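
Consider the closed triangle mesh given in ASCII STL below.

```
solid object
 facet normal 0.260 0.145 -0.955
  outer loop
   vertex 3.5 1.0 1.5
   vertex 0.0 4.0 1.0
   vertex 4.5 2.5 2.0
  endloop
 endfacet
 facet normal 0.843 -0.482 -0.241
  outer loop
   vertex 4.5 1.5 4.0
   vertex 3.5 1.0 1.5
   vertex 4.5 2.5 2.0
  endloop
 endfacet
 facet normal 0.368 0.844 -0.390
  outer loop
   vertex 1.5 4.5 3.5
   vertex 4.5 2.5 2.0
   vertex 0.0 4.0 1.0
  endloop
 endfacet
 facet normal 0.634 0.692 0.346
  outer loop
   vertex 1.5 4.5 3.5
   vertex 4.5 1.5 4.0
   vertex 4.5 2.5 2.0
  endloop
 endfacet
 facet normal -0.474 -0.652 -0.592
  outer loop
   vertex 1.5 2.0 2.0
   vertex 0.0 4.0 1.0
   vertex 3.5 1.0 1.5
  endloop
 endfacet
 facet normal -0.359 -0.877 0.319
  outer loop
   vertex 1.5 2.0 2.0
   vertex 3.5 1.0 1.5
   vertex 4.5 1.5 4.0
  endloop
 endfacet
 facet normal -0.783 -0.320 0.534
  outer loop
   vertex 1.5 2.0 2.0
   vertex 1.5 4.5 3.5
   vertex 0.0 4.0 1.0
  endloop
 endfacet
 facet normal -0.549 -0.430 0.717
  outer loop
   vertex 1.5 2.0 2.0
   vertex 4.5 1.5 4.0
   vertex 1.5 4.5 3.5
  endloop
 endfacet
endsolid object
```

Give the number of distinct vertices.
6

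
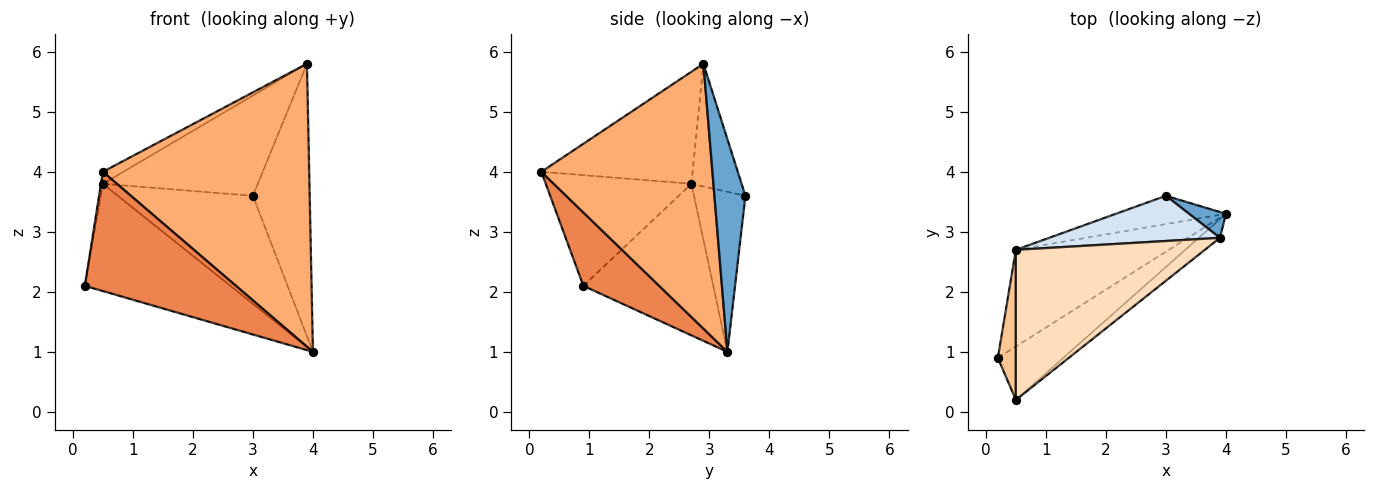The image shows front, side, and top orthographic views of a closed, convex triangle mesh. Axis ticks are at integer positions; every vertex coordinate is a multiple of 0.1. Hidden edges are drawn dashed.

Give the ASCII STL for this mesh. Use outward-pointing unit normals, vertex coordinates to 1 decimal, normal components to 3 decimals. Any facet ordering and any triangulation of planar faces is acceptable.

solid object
 facet normal 0.478 0.875 0.083
  outer loop
   vertex 3.9 2.9 5.8
   vertex 4.0 3.3 1.0
   vertex 3.0 3.6 3.6
  endloop
 endfacet
 facet normal -0.553 0.619 -0.558
  outer loop
   vertex 0.5 2.7 3.8
   vertex 4.0 3.3 1.0
   vertex 0.2 0.9 2.1
  endloop
 endfacet
 facet normal -0.346 0.908 -0.238
  outer loop
   vertex 0.5 2.7 3.8
   vertex 3.0 3.6 3.6
   vertex 4.0 3.3 1.0
  endloop
 endfacet
 facet normal -0.283 0.874 0.394
  outer loop
   vertex 0.5 2.7 3.8
   vertex 3.9 2.9 5.8
   vertex 3.0 3.6 3.6
  endloop
 endfacet
 facet normal 0.417 -0.830 -0.371
  outer loop
   vertex 0.5 0.2 4.0
   vertex 0.2 0.9 2.1
   vertex 4.0 3.3 1.0
  endloop
 endfacet
 facet normal 0.637 -0.769 -0.051
  outer loop
   vertex 0.5 0.2 4.0
   vertex 4.0 3.3 1.0
   vertex 3.9 2.9 5.8
  endloop
 endfacet
 facet normal -0.987 0.013 0.161
  outer loop
   vertex 0.5 0.2 4.0
   vertex 0.5 2.7 3.8
   vertex 0.2 0.9 2.1
  endloop
 endfacet
 facet normal -0.509 0.069 0.858
  outer loop
   vertex 0.5 0.2 4.0
   vertex 3.9 2.9 5.8
   vertex 0.5 2.7 3.8
  endloop
 endfacet
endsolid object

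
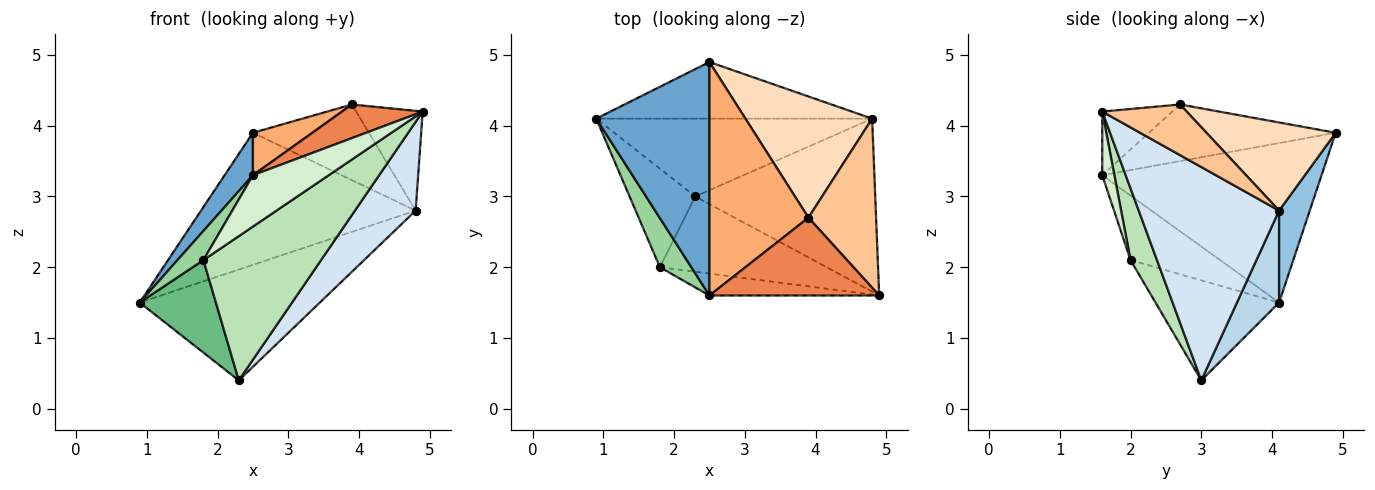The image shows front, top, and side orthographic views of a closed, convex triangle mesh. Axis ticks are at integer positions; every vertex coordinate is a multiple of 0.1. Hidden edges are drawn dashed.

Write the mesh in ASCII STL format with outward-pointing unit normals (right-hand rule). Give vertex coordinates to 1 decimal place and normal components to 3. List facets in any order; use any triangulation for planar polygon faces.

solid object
 facet normal -0.811 -0.105 0.576
  outer loop
   vertex 2.5 1.6 3.3
   vertex 2.5 4.9 3.9
   vertex 0.9 4.1 1.5
  endloop
 endfacet
 facet normal 0.130 0.911 -0.391
  outer loop
   vertex 4.8 4.1 2.8
   vertex 0.9 4.1 1.5
   vertex 2.5 4.9 3.9
  endloop
 endfacet
 facet normal 0.188 0.804 -0.564
  outer loop
   vertex 4.8 4.1 2.8
   vertex 2.3 3.0 0.4
   vertex 0.9 4.1 1.5
  endloop
 endfacet
 facet normal 0.726 -0.314 -0.612
  outer loop
   vertex 4.8 4.1 2.8
   vertex 4.9 1.6 4.2
   vertex 2.3 3.0 0.4
  endloop
 endfacet
 facet normal -0.326 -0.375 0.868
  outer loop
   vertex 3.9 2.7 4.3
   vertex 2.5 1.6 3.3
   vertex 4.9 1.6 4.2
  endloop
 endfacet
 facet normal -0.490 -0.156 0.858
  outer loop
   vertex 3.9 2.7 4.3
   vertex 2.5 4.9 3.9
   vertex 2.5 1.6 3.3
  endloop
 endfacet
 facet normal 0.542 0.427 0.724
  outer loop
   vertex 3.9 2.7 4.3
   vertex 4.9 1.6 4.2
   vertex 4.8 4.1 2.8
  endloop
 endfacet
 facet normal 0.508 0.456 0.731
  outer loop
   vertex 3.9 2.7 4.3
   vertex 4.8 4.1 2.8
   vertex 2.5 4.9 3.9
  endloop
 endfacet
 facet normal -0.743 -0.458 -0.488
  outer loop
   vertex 1.8 2.0 2.1
   vertex 0.9 4.1 1.5
   vertex 2.3 3.0 0.4
  endloop
 endfacet
 facet normal -0.870 -0.252 0.424
  outer loop
   vertex 1.8 2.0 2.1
   vertex 2.5 1.6 3.3
   vertex 0.9 4.1 1.5
  endloop
 endfacet
 facet normal 0.195 -0.869 -0.454
  outer loop
   vertex 1.8 2.0 2.1
   vertex 2.3 3.0 0.4
   vertex 4.9 1.6 4.2
  endloop
 endfacet
 facet normal 0.146 -0.910 -0.388
  outer loop
   vertex 1.8 2.0 2.1
   vertex 4.9 1.6 4.2
   vertex 2.5 1.6 3.3
  endloop
 endfacet
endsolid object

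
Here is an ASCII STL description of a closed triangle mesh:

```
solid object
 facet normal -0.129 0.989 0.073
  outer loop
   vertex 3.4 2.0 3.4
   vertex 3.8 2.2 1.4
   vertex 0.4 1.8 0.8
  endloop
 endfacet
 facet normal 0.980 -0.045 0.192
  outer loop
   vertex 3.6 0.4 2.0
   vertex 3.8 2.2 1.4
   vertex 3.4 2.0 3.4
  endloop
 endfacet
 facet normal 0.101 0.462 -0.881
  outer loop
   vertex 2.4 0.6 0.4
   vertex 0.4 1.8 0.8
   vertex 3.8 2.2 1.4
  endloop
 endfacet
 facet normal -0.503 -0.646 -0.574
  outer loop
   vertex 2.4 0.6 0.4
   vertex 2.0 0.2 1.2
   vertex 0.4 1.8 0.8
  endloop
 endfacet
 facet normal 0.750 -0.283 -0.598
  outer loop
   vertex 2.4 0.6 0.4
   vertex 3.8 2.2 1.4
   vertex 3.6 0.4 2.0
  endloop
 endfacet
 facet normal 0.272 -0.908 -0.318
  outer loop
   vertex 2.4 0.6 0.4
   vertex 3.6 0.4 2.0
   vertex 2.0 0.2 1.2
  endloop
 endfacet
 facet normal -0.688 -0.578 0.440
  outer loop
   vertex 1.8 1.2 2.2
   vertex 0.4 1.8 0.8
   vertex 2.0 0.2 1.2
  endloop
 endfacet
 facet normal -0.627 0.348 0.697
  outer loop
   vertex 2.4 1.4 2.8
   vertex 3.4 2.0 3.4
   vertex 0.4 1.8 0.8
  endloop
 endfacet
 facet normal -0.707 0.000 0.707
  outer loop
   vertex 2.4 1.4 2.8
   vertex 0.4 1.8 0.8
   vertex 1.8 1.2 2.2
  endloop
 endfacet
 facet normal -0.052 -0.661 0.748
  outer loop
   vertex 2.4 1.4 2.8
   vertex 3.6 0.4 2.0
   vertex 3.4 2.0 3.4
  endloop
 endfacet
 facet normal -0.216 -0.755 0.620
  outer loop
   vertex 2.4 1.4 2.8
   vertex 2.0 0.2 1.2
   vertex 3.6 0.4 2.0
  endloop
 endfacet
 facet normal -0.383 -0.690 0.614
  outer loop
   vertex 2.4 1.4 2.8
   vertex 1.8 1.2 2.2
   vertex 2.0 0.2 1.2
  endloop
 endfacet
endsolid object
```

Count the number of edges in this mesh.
18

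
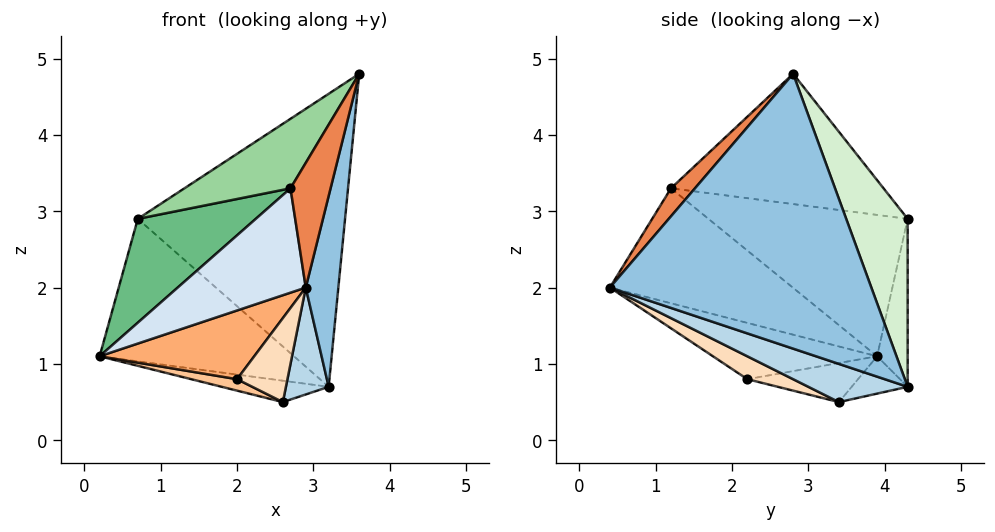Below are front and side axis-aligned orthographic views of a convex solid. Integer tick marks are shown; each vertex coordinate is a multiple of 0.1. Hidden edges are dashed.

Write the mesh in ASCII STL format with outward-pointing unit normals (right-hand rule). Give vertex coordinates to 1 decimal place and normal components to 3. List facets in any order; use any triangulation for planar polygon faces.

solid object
 facet normal -0.167 0.319 -0.933
  outer loop
   vertex 3.2 4.3 0.7
   vertex 2.6 3.4 0.5
   vertex 0.2 3.9 1.1
  endloop
 endfacet
 facet normal 0.982 -0.122 -0.141
  outer loop
   vertex 3.2 4.3 0.7
   vertex 3.6 2.8 4.8
   vertex 2.9 0.4 2.0
  endloop
 endfacet
 facet normal 0.658 -0.283 -0.698
  outer loop
   vertex 3.2 4.3 0.7
   vertex 2.9 0.4 2.0
   vertex 2.6 3.4 0.5
  endloop
 endfacet
 facet normal -0.799 -0.559 0.221
  outer loop
   vertex 2.7 1.2 3.3
   vertex 0.2 3.9 1.1
   vertex 2.9 0.4 2.0
  endloop
 endfacet
 facet normal 0.439 -0.733 0.519
  outer loop
   vertex 2.7 1.2 3.3
   vertex 2.9 0.4 2.0
   vertex 3.6 2.8 4.8
  endloop
 endfacet
 facet normal -0.656 -0.618 -0.435
  outer loop
   vertex 2.0 2.2 0.8
   vertex 2.9 0.4 2.0
   vertex 0.2 3.9 1.1
  endloop
 endfacet
 facet normal -0.262 -0.109 -0.959
  outer loop
   vertex 2.0 2.2 0.8
   vertex 0.2 3.9 1.1
   vertex 2.6 3.4 0.5
  endloop
 endfacet
 facet normal 0.354 -0.390 -0.850
  outer loop
   vertex 2.0 2.2 0.8
   vertex 2.6 3.4 0.5
   vertex 2.9 0.4 2.0
  endloop
 endfacet
 facet normal -0.812 -0.481 0.332
  outer loop
   vertex 0.7 4.3 2.9
   vertex 0.2 3.9 1.1
   vertex 2.7 1.2 3.3
  endloop
 endfacet
 facet normal -0.629 -0.314 0.712
  outer loop
   vertex 0.7 4.3 2.9
   vertex 2.7 1.2 3.3
   vertex 3.6 2.8 4.8
  endloop
 endfacet
 facet normal -0.153 0.973 -0.174
  outer loop
   vertex 0.7 4.3 2.9
   vertex 3.2 4.3 0.7
   vertex 0.2 3.9 1.1
  endloop
 endfacet
 facet normal 0.271 0.912 0.307
  outer loop
   vertex 0.7 4.3 2.9
   vertex 3.6 2.8 4.8
   vertex 3.2 4.3 0.7
  endloop
 endfacet
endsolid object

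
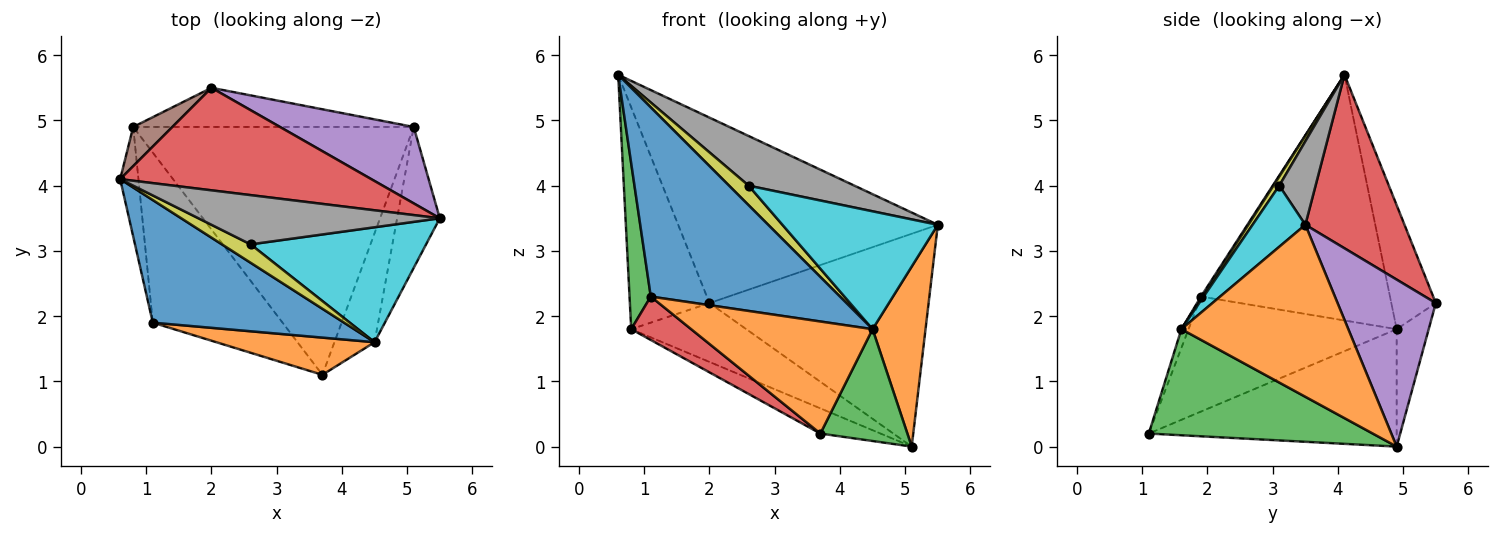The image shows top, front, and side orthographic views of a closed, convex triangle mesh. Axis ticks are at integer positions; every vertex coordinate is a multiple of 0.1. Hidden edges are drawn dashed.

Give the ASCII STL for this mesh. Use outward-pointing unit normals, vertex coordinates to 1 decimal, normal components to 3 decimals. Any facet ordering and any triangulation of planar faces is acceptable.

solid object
 facet normal -0.384 0.093 -0.918
  outer loop
   vertex 0.8 4.9 1.8
   vertex 5.1 4.9 0.0
   vertex 3.7 1.1 0.2
  endloop
 endfacet
 facet normal 0.928 -0.294 -0.230
  outer loop
   vertex 4.5 1.6 1.8
   vertex 5.1 4.9 0.0
   vertex 5.5 3.5 3.4
  endloop
 endfacet
 facet normal 0.879 -0.341 -0.333
  outer loop
   vertex 4.5 1.6 1.8
   vertex 3.7 1.1 0.2
   vertex 5.1 4.9 0.0
  endloop
 endfacet
 facet normal 0.317 0.830 0.459
  outer loop
   vertex 2.0 5.5 2.2
   vertex 0.6 4.1 5.7
   vertex 5.5 3.5 3.4
  endloop
 endfacet
 facet normal 0.389 0.867 0.311
  outer loop
   vertex 2.0 5.5 2.2
   vertex 5.5 3.5 3.4
   vertex 5.1 4.9 0.0
  endloop
 endfacet
 facet normal -0.482 0.863 0.152
  outer loop
   vertex 2.0 5.5 2.2
   vertex 0.8 4.9 1.8
   vertex 0.6 4.1 5.7
  endloop
 endfacet
 facet normal -0.226 0.811 -0.539
  outer loop
   vertex 2.0 5.5 2.2
   vertex 5.1 4.9 0.0
   vertex 0.8 4.9 1.8
  endloop
 endfacet
 facet normal 0.237 -0.690 0.684
  outer loop
   vertex 2.6 3.1 4.0
   vertex 5.5 3.5 3.4
   vertex 0.6 4.1 5.7
  endloop
 endfacet
 facet normal 0.213 -0.712 0.669
  outer loop
   vertex 2.6 3.1 4.0
   vertex 0.6 4.1 5.7
   vertex 4.5 1.6 1.8
  endloop
 endfacet
 facet normal 0.236 -0.696 0.678
  outer loop
   vertex 2.6 3.1 4.0
   vertex 4.5 1.6 1.8
   vertex 5.5 3.5 3.4
  endloop
 endfacet
 facet normal 0.006 -0.839 0.544
  outer loop
   vertex 1.1 1.9 2.3
   vertex 4.5 1.6 1.8
   vertex 0.6 4.1 5.7
  endloop
 endfacet
 facet normal -0.037 -0.948 0.315
  outer loop
   vertex 1.1 1.9 2.3
   vertex 3.7 1.1 0.2
   vertex 4.5 1.6 1.8
  endloop
 endfacet
 facet normal -0.991 -0.111 -0.074
  outer loop
   vertex 1.1 1.9 2.3
   vertex 0.6 4.1 5.7
   vertex 0.8 4.9 1.8
  endloop
 endfacet
 facet normal -0.651 -0.188 -0.735
  outer loop
   vertex 1.1 1.9 2.3
   vertex 0.8 4.9 1.8
   vertex 3.7 1.1 0.2
  endloop
 endfacet
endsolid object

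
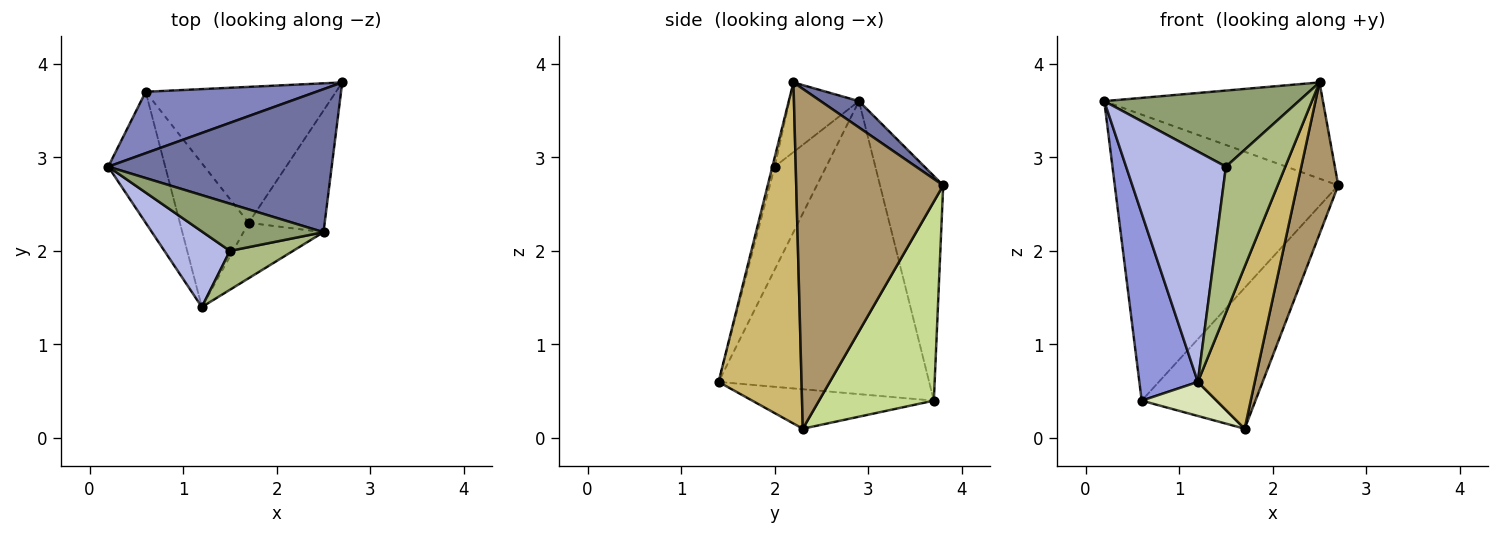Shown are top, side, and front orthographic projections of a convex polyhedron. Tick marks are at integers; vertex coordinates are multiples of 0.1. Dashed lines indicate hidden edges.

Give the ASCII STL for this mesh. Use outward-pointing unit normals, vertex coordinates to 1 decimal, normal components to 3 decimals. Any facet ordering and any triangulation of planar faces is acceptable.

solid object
 facet normal 0.097 0.556 0.826
  outer loop
   vertex 2.5 2.2 3.8
   vertex 2.7 3.8 2.7
   vertex 0.2 2.9 3.6
  endloop
 endfacet
 facet normal -0.266 0.942 0.202
  outer loop
   vertex 0.6 3.7 0.4
   vertex 0.2 2.9 3.6
   vertex 2.7 3.8 2.7
  endloop
 endfacet
 facet normal -0.947 -0.263 -0.184
  outer loop
   vertex 0.6 3.7 0.4
   vertex 1.2 1.4 0.6
   vertex 0.2 2.9 3.6
  endloop
 endfacet
 facet normal -0.440 -0.853 0.280
  outer loop
   vertex 1.5 2.0 2.9
   vertex 0.2 2.9 3.6
   vertex 1.2 1.4 0.6
  endloop
 endfacet
 facet normal -0.291 -0.813 0.504
  outer loop
   vertex 1.5 2.0 2.9
   vertex 2.5 2.2 3.8
   vertex 0.2 2.9 3.6
  endloop
 endfacet
 facet normal -0.038 -0.966 0.257
  outer loop
   vertex 1.5 2.0 2.9
   vertex 1.2 1.4 0.6
   vertex 2.5 2.2 3.8
  endloop
 endfacet
 facet normal 0.588 0.582 -0.562
  outer loop
   vertex 1.7 2.3 0.1
   vertex 0.6 3.7 0.4
   vertex 2.7 3.8 2.7
  endloop
 endfacet
 facet normal -0.488 -0.201 -0.850
  outer loop
   vertex 1.7 2.3 0.1
   vertex 1.2 1.4 0.6
   vertex 0.6 3.7 0.4
  endloop
 endfacet
 facet normal 0.942 -0.263 -0.211
  outer loop
   vertex 1.7 2.3 0.1
   vertex 2.7 3.8 2.7
   vertex 2.5 2.2 3.8
  endloop
 endfacet
 facet normal 0.810 -0.555 -0.190
  outer loop
   vertex 1.7 2.3 0.1
   vertex 2.5 2.2 3.8
   vertex 1.2 1.4 0.6
  endloop
 endfacet
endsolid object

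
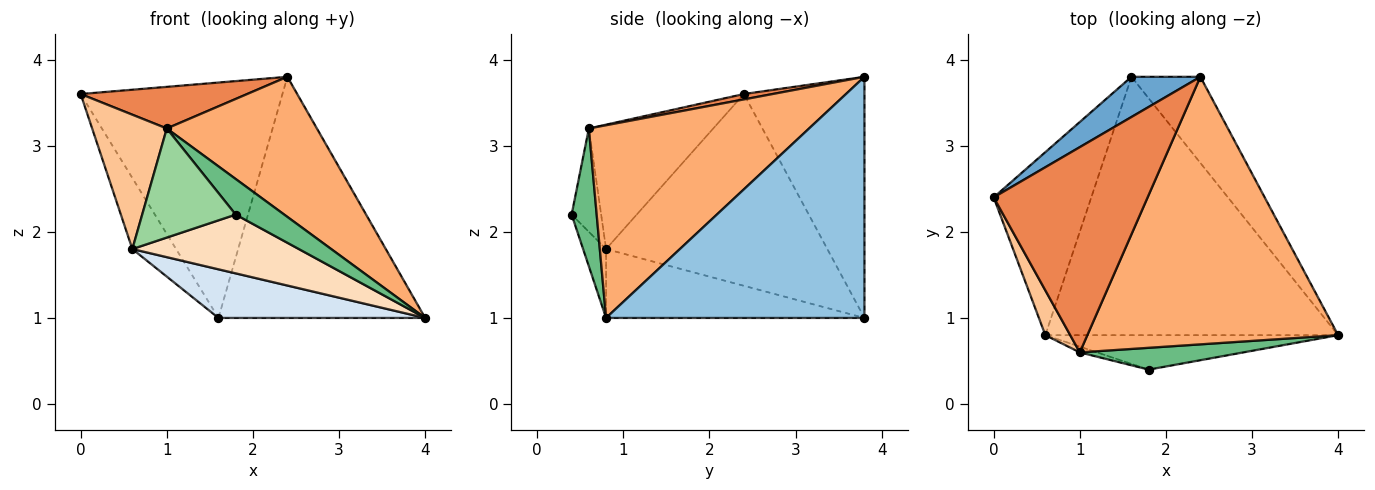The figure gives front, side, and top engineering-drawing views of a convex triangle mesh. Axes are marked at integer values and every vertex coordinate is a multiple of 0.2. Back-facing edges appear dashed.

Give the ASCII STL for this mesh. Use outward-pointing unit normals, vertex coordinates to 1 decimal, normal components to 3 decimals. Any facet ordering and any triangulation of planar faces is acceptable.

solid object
 facet normal -0.508 0.849 0.145
  outer loop
   vertex 1.6 3.8 1.0
   vertex 0.0 2.4 3.6
   vertex 2.4 3.8 3.8
  endloop
 endfacet
 facet normal 0.762 0.610 -0.218
  outer loop
   vertex 1.6 3.8 1.0
   vertex 2.4 3.8 3.8
   vertex 4.0 0.8 1.0
  endloop
 endfacet
 facet normal -0.878 0.173 -0.447
  outer loop
   vertex 0.6 0.8 1.8
   vertex 0.0 2.4 3.6
   vertex 1.6 3.8 1.0
  endloop
 endfacet
 facet normal -0.225 -0.180 -0.957
  outer loop
   vertex 0.6 0.8 1.8
   vertex 1.6 3.8 1.0
   vertex 4.0 0.8 1.0
  endloop
 endfacet
 facet normal 0.034 -0.199 0.979
  outer loop
   vertex 1.0 0.6 3.2
   vertex 2.4 3.8 3.8
   vertex 0.0 2.4 3.6
  endloop
 endfacet
 facet normal 0.563 -0.383 0.732
  outer loop
   vertex 1.0 0.6 3.2
   vertex 4.0 0.8 1.0
   vertex 2.4 3.8 3.8
  endloop
 endfacet
 facet normal -0.845 -0.507 0.169
  outer loop
   vertex 1.0 0.6 3.2
   vertex 0.0 2.4 3.6
   vertex 0.6 0.8 1.8
  endloop
 endfacet
 facet normal -0.118 -0.857 -0.502
  outer loop
   vertex 1.8 0.4 2.2
   vertex 0.6 0.8 1.8
   vertex 4.0 0.8 1.0
  endloop
 endfacet
 facet normal 0.403 -0.780 0.478
  outer loop
   vertex 1.8 0.4 2.2
   vertex 4.0 0.8 1.0
   vertex 1.0 0.6 3.2
  endloop
 endfacet
 facet normal -0.301 -0.952 -0.050
  outer loop
   vertex 1.8 0.4 2.2
   vertex 1.0 0.6 3.2
   vertex 0.6 0.8 1.8
  endloop
 endfacet
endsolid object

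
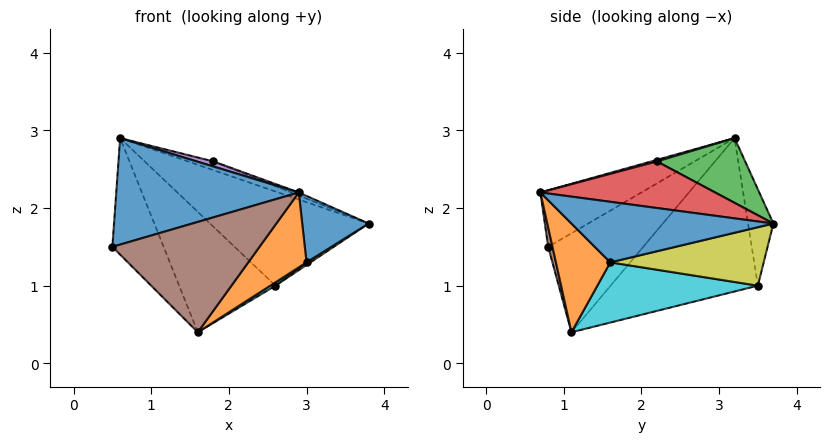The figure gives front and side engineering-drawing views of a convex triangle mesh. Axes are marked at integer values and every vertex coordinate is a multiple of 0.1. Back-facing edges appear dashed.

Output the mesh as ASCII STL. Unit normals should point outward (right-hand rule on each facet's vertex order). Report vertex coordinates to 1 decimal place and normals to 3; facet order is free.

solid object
 facet normal -0.264 -0.478 0.838
  outer loop
   vertex 2.9 0.7 2.2
   vertex 0.6 3.2 2.9
   vertex 0.5 0.8 1.5
  endloop
 endfacet
 facet normal -0.158 0.987 -0.010
  outer loop
   vertex 2.6 3.5 1.0
   vertex 0.6 3.2 2.9
   vertex 3.8 3.7 1.8
  endloop
 endfacet
 facet normal 0.311 0.090 0.946
  outer loop
   vertex 1.8 2.2 2.6
   vertex 3.8 3.7 1.8
   vertex 0.6 3.2 2.9
  endloop
 endfacet
 facet normal 0.361 0.016 0.932
  outer loop
   vertex 1.8 2.2 2.6
   vertex 2.9 0.7 2.2
   vertex 3.8 3.7 1.8
  endloop
 endfacet
 facet normal 0.070 -0.209 0.975
  outer loop
   vertex 1.8 2.2 2.6
   vertex 0.6 3.2 2.9
   vertex 2.9 0.7 2.2
  endloop
 endfacet
 facet normal 0.028 -0.971 -0.236
  outer loop
   vertex 1.6 1.1 0.4
   vertex 2.9 0.7 2.2
   vertex 0.5 0.8 1.5
  endloop
 endfacet
 facet normal -0.704 0.380 -0.600
  outer loop
   vertex 1.6 1.1 0.4
   vertex 0.5 0.8 1.5
   vertex 0.6 3.2 2.9
  endloop
 endfacet
 facet normal -0.655 0.429 -0.622
  outer loop
   vertex 1.6 1.1 0.4
   vertex 0.6 3.2 2.9
   vertex 2.6 3.5 1.0
  endloop
 endfacet
 facet normal 0.556 -0.014 -0.831
  outer loop
   vertex 3.0 1.6 1.3
   vertex 2.6 3.5 1.0
   vertex 3.8 3.7 1.8
  endloop
 endfacet
 facet normal 0.545 -0.018 -0.838
  outer loop
   vertex 3.0 1.6 1.3
   vertex 1.6 1.1 0.4
   vertex 2.6 3.5 1.0
  endloop
 endfacet
 facet normal 0.930 -0.306 -0.203
  outer loop
   vertex 3.0 1.6 1.3
   vertex 3.8 3.7 1.8
   vertex 2.9 0.7 2.2
  endloop
 endfacet
 facet normal 0.571 -0.611 -0.548
  outer loop
   vertex 3.0 1.6 1.3
   vertex 2.9 0.7 2.2
   vertex 1.6 1.1 0.4
  endloop
 endfacet
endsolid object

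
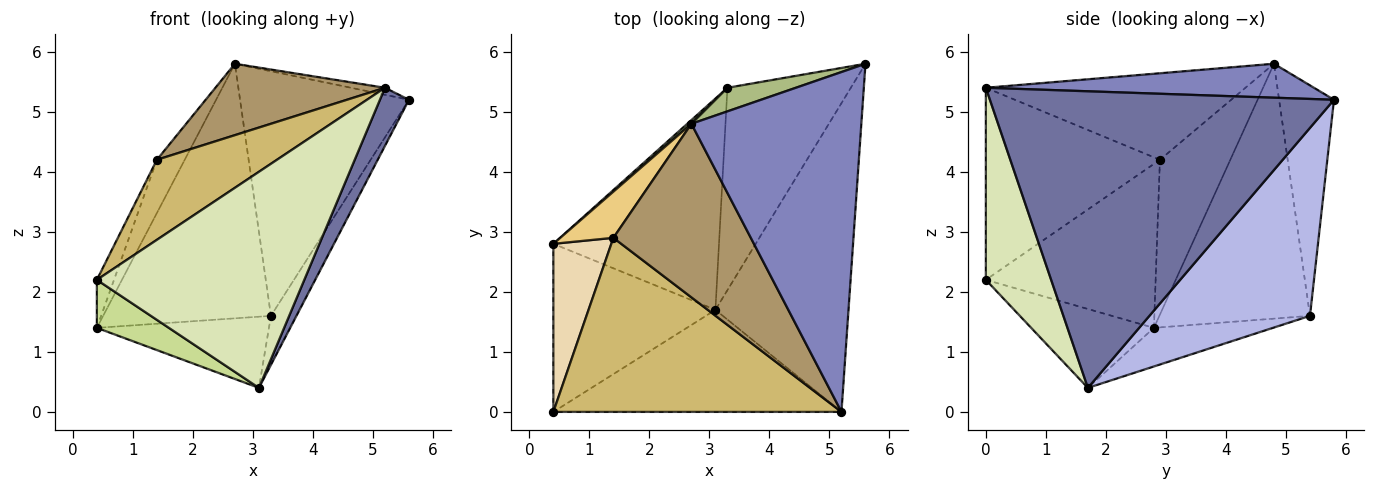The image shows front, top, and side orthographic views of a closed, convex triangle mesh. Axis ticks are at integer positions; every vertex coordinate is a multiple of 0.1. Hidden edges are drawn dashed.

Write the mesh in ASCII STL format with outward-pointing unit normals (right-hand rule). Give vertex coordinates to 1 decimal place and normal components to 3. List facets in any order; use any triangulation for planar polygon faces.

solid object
 facet normal 0.910 -0.077 -0.408
  outer loop
   vertex 3.1 1.7 0.4
   vertex 5.6 5.8 5.2
   vertex 5.2 0.0 5.4
  endloop
 endfacet
 facet normal 0.196 0.020 0.980
  outer loop
   vertex 2.7 4.8 5.8
   vertex 5.2 0.0 5.4
   vertex 5.6 5.8 5.2
  endloop
 endfacet
 facet normal -0.216 0.312 -0.925
  outer loop
   vertex 3.3 5.4 1.6
   vertex 3.1 1.7 0.4
   vertex 0.4 2.8 1.4
  endloop
 endfacet
 facet normal 0.829 0.132 -0.544
  outer loop
   vertex 3.3 5.4 1.6
   vertex 5.6 5.8 5.2
   vertex 3.1 1.7 0.4
  endloop
 endfacet
 facet normal -0.668 0.744 0.011
  outer loop
   vertex 3.3 5.4 1.6
   vertex 0.4 2.8 1.4
   vertex 2.7 4.8 5.8
  endloop
 endfacet
 facet normal -0.308 0.947 0.091
  outer loop
   vertex 3.3 5.4 1.6
   vertex 2.7 4.8 5.8
   vertex 5.6 5.8 5.2
  endloop
 endfacet
 facet normal -0.424 -0.249 -0.871
  outer loop
   vertex 0.4 0.0 2.2
   vertex 0.4 2.8 1.4
   vertex 3.1 1.7 0.4
  endloop
 endfacet
 facet normal 0.274 -0.870 -0.411
  outer loop
   vertex 0.4 0.0 2.2
   vertex 3.1 1.7 0.4
   vertex 5.2 0.0 5.4
  endloop
 endfacet
 facet normal -0.503 -0.329 0.799
  outer loop
   vertex 1.4 2.9 4.2
   vertex 5.2 0.0 5.4
   vertex 2.7 4.8 5.8
  endloop
 endfacet
 facet normal -0.518 -0.357 0.777
  outer loop
   vertex 1.4 2.9 4.2
   vertex 0.4 0.0 2.2
   vertex 5.2 0.0 5.4
  endloop
 endfacet
 facet normal -0.886 0.350 0.304
  outer loop
   vertex 1.4 2.9 4.2
   vertex 2.7 4.8 5.8
   vertex 0.4 2.8 1.4
  endloop
 endfacet
 facet normal -0.939 0.095 0.332
  outer loop
   vertex 1.4 2.9 4.2
   vertex 0.4 2.8 1.4
   vertex 0.4 0.0 2.2
  endloop
 endfacet
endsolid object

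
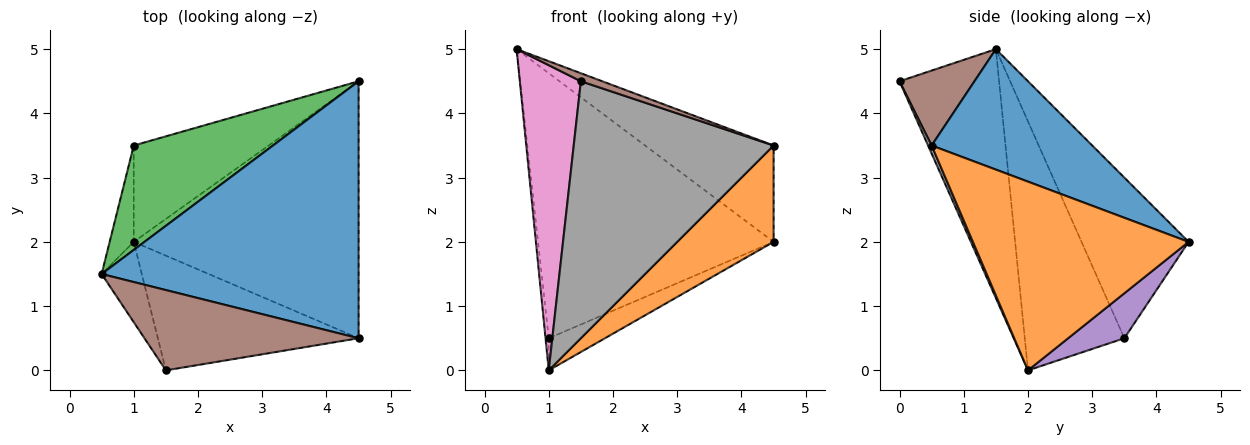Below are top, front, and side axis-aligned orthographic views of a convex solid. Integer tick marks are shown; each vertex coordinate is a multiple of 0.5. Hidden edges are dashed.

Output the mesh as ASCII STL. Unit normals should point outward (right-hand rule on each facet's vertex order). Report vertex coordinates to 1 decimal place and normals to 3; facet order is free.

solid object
 facet normal 0.402 0.322 0.857
  outer loop
   vertex 4.5 4.5 2.0
   vertex 0.5 1.5 5.0
   vertex 4.5 0.5 3.5
  endloop
 endfacet
 facet normal 0.618 -0.276 -0.736
  outer loop
   vertex 1.0 2.0 0.0
   vertex 4.5 4.5 2.0
   vertex 4.5 0.5 3.5
  endloop
 endfacet
 facet normal -0.390 0.857 0.338
  outer loop
   vertex 1.0 3.5 0.5
   vertex 0.5 1.5 5.0
   vertex 4.5 4.5 2.0
  endloop
 endfacet
 facet normal -0.995 0.032 -0.096
  outer loop
   vertex 1.0 3.5 0.5
   vertex 1.0 2.0 0.0
   vertex 0.5 1.5 5.0
  endloop
 endfacet
 facet normal 0.302 0.302 -0.905
  outer loop
   vertex 1.0 3.5 0.5
   vertex 4.5 4.5 2.0
   vertex 1.0 2.0 0.0
  endloop
 endfacet
 facet normal 0.329 -0.094 0.940
  outer loop
   vertex 1.5 0.0 4.5
   vertex 4.5 0.5 3.5
   vertex 0.5 1.5 5.0
  endloop
 endfacet
 facet normal -0.845 -0.518 -0.136
  outer loop
   vertex 1.5 0.0 4.5
   vertex 0.5 1.5 5.0
   vertex 1.0 2.0 0.0
  endloop
 endfacet
 facet normal 0.016 -0.913 -0.408
  outer loop
   vertex 1.5 0.0 4.5
   vertex 1.0 2.0 0.0
   vertex 4.5 0.5 3.5
  endloop
 endfacet
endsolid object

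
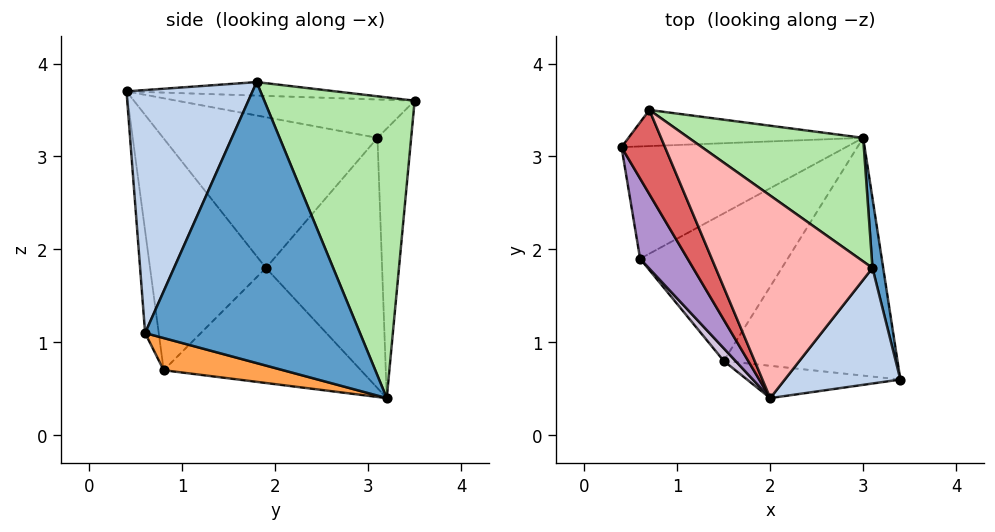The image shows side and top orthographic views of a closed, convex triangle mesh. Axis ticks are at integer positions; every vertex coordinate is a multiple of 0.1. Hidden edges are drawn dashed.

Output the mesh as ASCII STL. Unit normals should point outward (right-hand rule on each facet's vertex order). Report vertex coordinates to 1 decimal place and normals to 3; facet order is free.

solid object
 facet normal 0.986 0.162 0.038
  outer loop
   vertex 3.1 1.8 3.8
   vertex 3.4 0.6 1.1
   vertex 3.0 3.2 0.4
  endloop
 endfacet
 facet normal 0.726 -0.595 0.345
  outer loop
   vertex 2.0 0.4 3.7
   vertex 3.4 0.6 1.1
   vertex 3.1 1.8 3.8
  endloop
 endfacet
 facet normal 0.177 -0.230 -0.957
  outer loop
   vertex 1.5 0.8 0.7
   vertex 3.0 3.2 0.4
   vertex 3.4 0.6 1.1
  endloop
 endfacet
 facet normal -0.079 -0.990 -0.119
  outer loop
   vertex 1.5 0.8 0.7
   vertex 3.4 0.6 1.1
   vertex 2.0 0.4 3.7
  endloop
 endfacet
 facet normal -0.478 0.774 -0.416
  outer loop
   vertex 0.7 3.5 3.6
   vertex 3.0 3.2 0.4
   vertex 0.4 3.1 3.2
  endloop
 endfacet
 facet normal 0.532 0.788 0.309
  outer loop
   vertex 0.7 3.5 3.6
   vertex 3.1 1.8 3.8
   vertex 3.0 3.2 0.4
  endloop
 endfacet
 facet normal -0.642 -0.246 0.727
  outer loop
   vertex 0.7 3.5 3.6
   vertex 0.4 3.1 3.2
   vertex 2.0 0.4 3.7
  endloop
 endfacet
 facet normal -0.086 -0.004 0.996
  outer loop
   vertex 0.7 3.5 3.6
   vertex 2.0 0.4 3.7
   vertex 3.1 1.8 3.8
  endloop
 endfacet
 facet normal -0.850 -0.454 0.268
  outer loop
   vertex 0.6 1.9 1.8
   vertex 2.0 0.4 3.7
   vertex 0.4 3.1 3.2
  endloop
 endfacet
 facet normal -0.754 -0.655 0.038
  outer loop
   vertex 0.6 1.9 1.8
   vertex 1.5 0.8 0.7
   vertex 2.0 0.4 3.7
  endloop
 endfacet
 facet normal -0.623 0.548 -0.559
  outer loop
   vertex 0.6 1.9 1.8
   vertex 0.4 3.1 3.2
   vertex 3.0 3.2 0.4
  endloop
 endfacet
 facet normal -0.591 0.275 -0.758
  outer loop
   vertex 0.6 1.9 1.8
   vertex 3.0 3.2 0.4
   vertex 1.5 0.8 0.7
  endloop
 endfacet
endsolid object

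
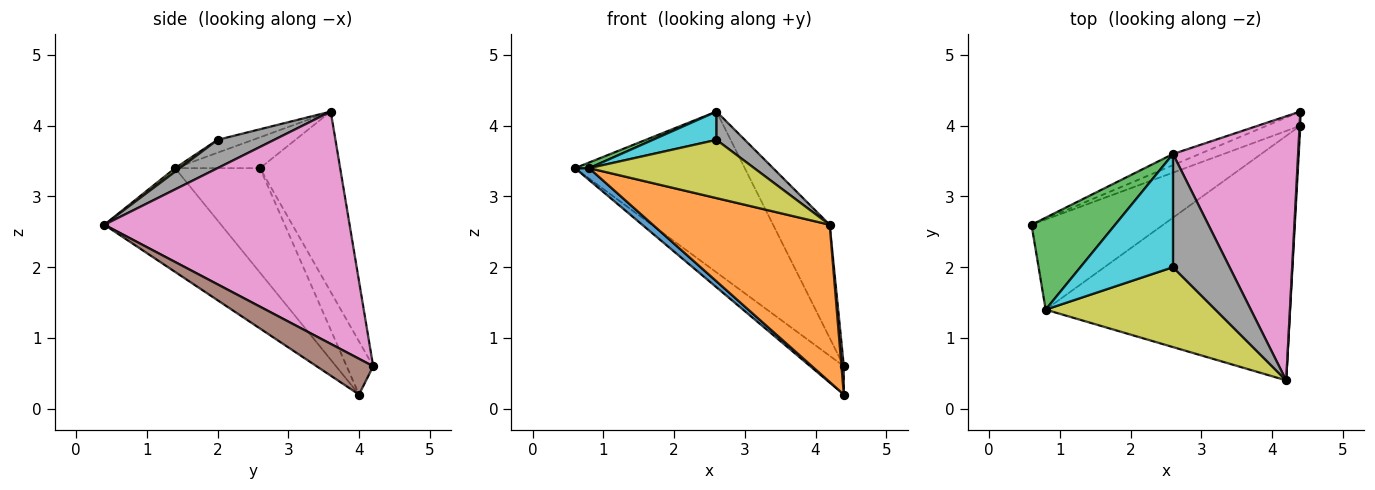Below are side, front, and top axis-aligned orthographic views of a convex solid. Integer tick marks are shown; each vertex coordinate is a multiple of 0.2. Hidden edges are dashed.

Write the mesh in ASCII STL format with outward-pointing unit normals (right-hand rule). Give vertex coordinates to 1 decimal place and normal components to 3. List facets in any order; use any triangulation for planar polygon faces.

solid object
 facet normal -0.618 -0.103 -0.779
  outer loop
   vertex 0.8 1.4 3.4
   vertex 0.6 2.6 3.4
   vertex 4.4 4.0 0.2
  endloop
 endfacet
 facet normal -0.336 -0.509 -0.792
  outer loop
   vertex 0.8 1.4 3.4
   vertex 4.4 4.0 0.2
   vertex 4.2 0.4 2.6
  endloop
 endfacet
 facet normal -0.346 -0.058 0.937
  outer loop
   vertex 0.8 1.4 3.4
   vertex 2.6 3.6 4.2
   vertex 0.6 2.6 3.4
  endloop
 endfacet
 facet normal -0.577 0.731 -0.365
  outer loop
   vertex 4.4 4.2 0.6
   vertex 4.4 4.0 0.2
   vertex 0.6 2.6 3.4
  endloop
 endfacet
 facet normal -0.426 0.902 -0.063
  outer loop
   vertex 4.4 4.2 0.6
   vertex 0.6 2.6 3.4
   vertex 2.6 3.6 4.2
  endloop
 endfacet
 facet normal 0.999 -0.042 0.021
  outer loop
   vertex 4.4 4.2 0.6
   vertex 4.2 0.4 2.6
   vertex 4.4 4.0 0.2
  endloop
 endfacet
 facet normal 0.863 0.199 0.465
  outer loop
   vertex 4.4 4.2 0.6
   vertex 2.6 3.6 4.2
   vertex 4.2 0.4 2.6
  endloop
 endfacet
 facet normal 0.436 -0.218 0.873
  outer loop
   vertex 2.6 2.0 3.8
   vertex 4.2 0.4 2.6
   vertex 2.6 3.6 4.2
  endloop
 endfacet
 facet normal 0.017 -0.589 0.808
  outer loop
   vertex 2.6 2.0 3.8
   vertex 0.8 1.4 3.4
   vertex 4.2 0.4 2.6
  endloop
 endfacet
 facet normal -0.134 -0.240 0.961
  outer loop
   vertex 2.6 2.0 3.8
   vertex 2.6 3.6 4.2
   vertex 0.8 1.4 3.4
  endloop
 endfacet
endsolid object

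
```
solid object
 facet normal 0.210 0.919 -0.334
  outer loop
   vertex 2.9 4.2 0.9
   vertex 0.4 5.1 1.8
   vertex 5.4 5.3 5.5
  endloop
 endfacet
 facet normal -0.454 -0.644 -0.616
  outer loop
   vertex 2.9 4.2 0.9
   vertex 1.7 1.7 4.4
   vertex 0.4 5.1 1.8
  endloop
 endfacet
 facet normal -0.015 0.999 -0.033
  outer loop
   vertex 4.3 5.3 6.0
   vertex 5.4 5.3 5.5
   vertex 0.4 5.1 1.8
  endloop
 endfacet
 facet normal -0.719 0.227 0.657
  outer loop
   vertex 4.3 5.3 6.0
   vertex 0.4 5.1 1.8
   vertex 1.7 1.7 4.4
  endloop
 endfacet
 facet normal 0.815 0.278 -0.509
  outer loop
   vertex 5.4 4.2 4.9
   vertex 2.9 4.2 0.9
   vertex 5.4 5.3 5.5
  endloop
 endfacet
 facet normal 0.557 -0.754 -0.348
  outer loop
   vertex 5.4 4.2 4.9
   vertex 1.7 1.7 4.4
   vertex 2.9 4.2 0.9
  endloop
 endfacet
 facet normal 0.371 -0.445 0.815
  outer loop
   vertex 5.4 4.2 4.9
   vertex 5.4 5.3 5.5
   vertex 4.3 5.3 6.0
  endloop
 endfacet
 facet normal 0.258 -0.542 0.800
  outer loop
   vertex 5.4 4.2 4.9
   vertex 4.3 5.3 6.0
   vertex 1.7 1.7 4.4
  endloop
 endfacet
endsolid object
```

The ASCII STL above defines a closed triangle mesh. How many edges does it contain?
12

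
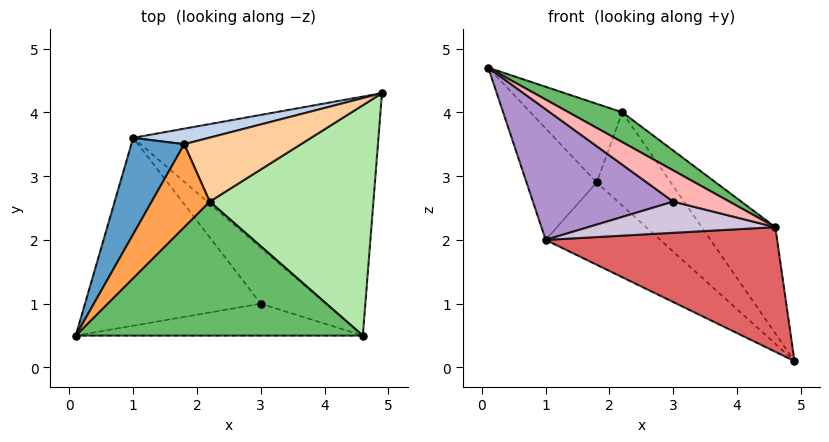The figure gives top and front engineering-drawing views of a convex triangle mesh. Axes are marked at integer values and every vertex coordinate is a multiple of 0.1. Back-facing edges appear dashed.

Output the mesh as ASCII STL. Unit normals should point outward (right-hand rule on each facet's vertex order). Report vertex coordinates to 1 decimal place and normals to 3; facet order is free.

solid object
 facet normal -0.540 0.636 0.551
  outer loop
   vertex 1.0 3.6 2.0
   vertex 0.1 0.5 4.7
   vertex 1.8 3.5 2.9
  endloop
 endfacet
 facet normal -0.086 0.979 0.185
  outer loop
   vertex 1.0 3.6 2.0
   vertex 1.8 3.5 2.9
   vertex 4.9 4.3 0.1
  endloop
 endfacet
 facet normal -0.408 0.628 0.662
  outer loop
   vertex 2.2 2.6 4.0
   vertex 1.8 3.5 2.9
   vertex 0.1 0.5 4.7
  endloop
 endfacet
 facet normal 0.286 0.790 0.542
  outer loop
   vertex 2.2 2.6 4.0
   vertex 4.9 4.3 0.1
   vertex 1.8 3.5 2.9
  endloop
 endfacet
 facet normal 0.477 -0.191 0.858
  outer loop
   vertex 4.6 0.5 2.2
   vertex 2.2 2.6 4.0
   vertex 0.1 0.5 4.7
  endloop
 endfacet
 facet normal 0.723 0.289 0.627
  outer loop
   vertex 4.6 0.5 2.2
   vertex 4.9 4.3 0.1
   vertex 2.2 2.6 4.0
  endloop
 endfacet
 facet normal -0.329 -0.437 -0.837
  outer loop
   vertex 4.6 0.5 2.2
   vertex 1.0 3.6 2.0
   vertex 4.9 4.3 0.1
  endloop
 endfacet
 facet normal -0.369 -0.650 -0.665
  outer loop
   vertex 3.0 1.0 2.6
   vertex 4.6 0.5 2.2
   vertex 0.1 0.5 4.7
  endloop
 endfacet
 facet normal -0.444 -0.512 -0.735
  outer loop
   vertex 3.0 1.0 2.6
   vertex 0.1 0.5 4.7
   vertex 1.0 3.6 2.0
  endloop
 endfacet
 facet normal -0.347 -0.456 -0.819
  outer loop
   vertex 3.0 1.0 2.6
   vertex 1.0 3.6 2.0
   vertex 4.6 0.5 2.2
  endloop
 endfacet
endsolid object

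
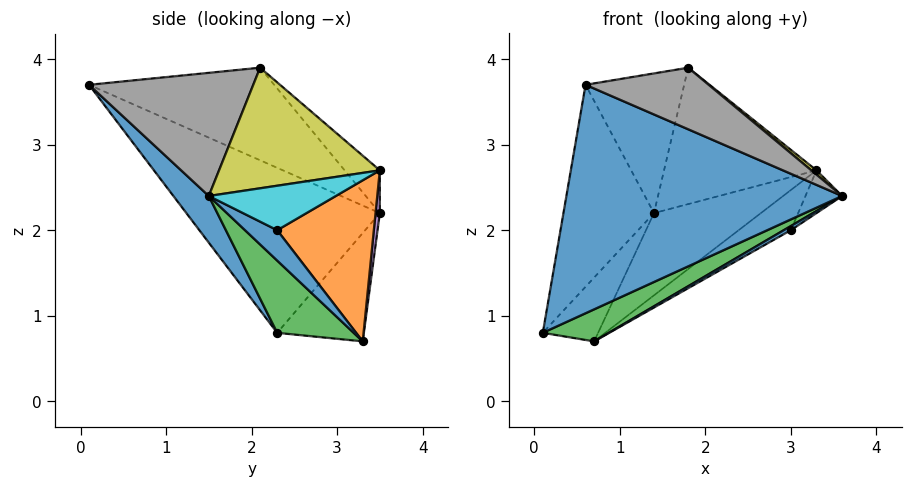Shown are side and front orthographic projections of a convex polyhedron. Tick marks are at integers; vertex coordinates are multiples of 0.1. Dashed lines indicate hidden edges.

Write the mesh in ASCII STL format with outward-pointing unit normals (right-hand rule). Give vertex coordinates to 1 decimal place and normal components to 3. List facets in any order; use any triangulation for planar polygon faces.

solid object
 facet normal 0.101 -0.784 -0.612
  outer loop
   vertex 0.6 0.1 3.7
   vertex 0.1 2.3 0.8
   vertex 3.6 1.5 2.4
  endloop
 endfacet
 facet normal -0.817 0.382 0.431
  outer loop
   vertex 1.4 3.5 2.2
   vertex 0.1 2.3 0.8
   vertex 0.6 0.1 3.7
  endloop
 endfacet
 facet normal 0.341 -0.294 -0.893
  outer loop
   vertex 0.7 3.3 0.7
   vertex 3.6 1.5 2.4
   vertex 0.1 2.3 0.8
  endloop
 endfacet
 facet normal -0.802 0.512 0.306
  outer loop
   vertex 0.7 3.3 0.7
   vertex 0.1 2.3 0.8
   vertex 1.4 3.5 2.2
  endloop
 endfacet
 facet normal 0.040 0.988 -0.150
  outer loop
   vertex 0.7 3.3 0.7
   vertex 1.4 3.5 2.2
   vertex 3.3 3.5 2.7
  endloop
 endfacet
 facet normal -0.759 0.404 0.511
  outer loop
   vertex 1.8 2.1 3.9
   vertex 1.4 3.5 2.2
   vertex 0.6 0.1 3.7
  endloop
 endfacet
 facet normal -0.171 0.740 0.650
  outer loop
   vertex 1.8 2.1 3.9
   vertex 3.3 3.5 2.7
   vertex 1.4 3.5 2.2
  endloop
 endfacet
 facet normal 0.512 -0.384 0.768
  outer loop
   vertex 1.8 2.1 3.9
   vertex 0.6 0.1 3.7
   vertex 3.6 1.5 2.4
  endloop
 endfacet
 facet normal 0.636 -0.020 0.771
  outer loop
   vertex 1.8 2.1 3.9
   vertex 3.6 1.5 2.4
   vertex 3.3 3.5 2.7
  endloop
 endfacet
 facet normal 0.719 0.207 -0.664
  outer loop
   vertex 3.0 2.3 2.0
   vertex 3.3 3.5 2.7
   vertex 3.6 1.5 2.4
  endloop
 endfacet
 facet normal 0.456 -0.100 -0.884
  outer loop
   vertex 3.0 2.3 2.0
   vertex 3.6 1.5 2.4
   vertex 0.7 3.3 0.7
  endloop
 endfacet
 facet normal 0.566 0.305 -0.766
  outer loop
   vertex 3.0 2.3 2.0
   vertex 0.7 3.3 0.7
   vertex 3.3 3.5 2.7
  endloop
 endfacet
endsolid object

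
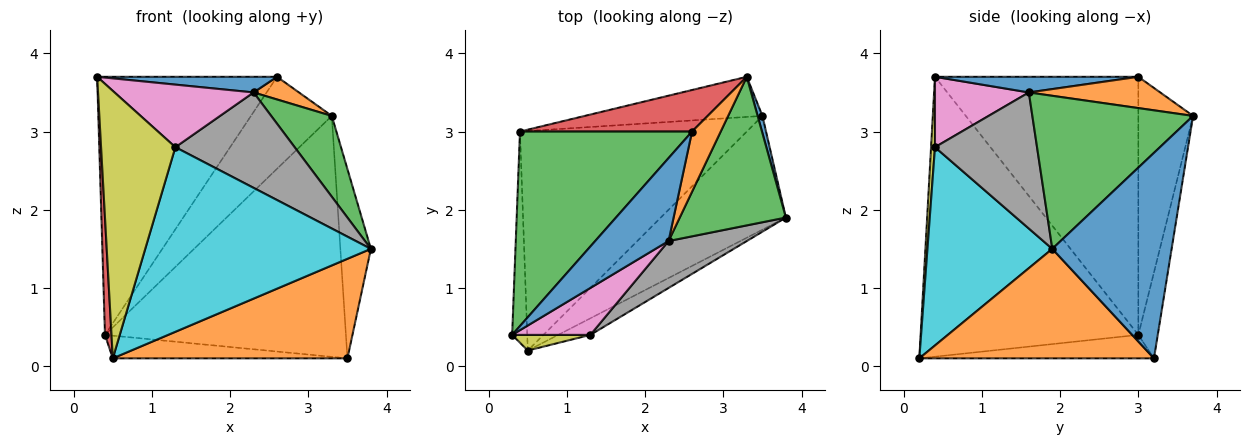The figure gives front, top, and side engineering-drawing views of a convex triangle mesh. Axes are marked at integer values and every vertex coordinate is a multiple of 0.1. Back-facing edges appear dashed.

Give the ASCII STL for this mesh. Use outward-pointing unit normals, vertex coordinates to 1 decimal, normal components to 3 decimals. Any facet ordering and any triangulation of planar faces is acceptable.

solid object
 facet normal 0.969 0.248 0.023
  outer loop
   vertex 3.5 3.2 0.1
   vertex 3.3 3.7 3.2
   vertex 3.8 1.9 1.5
  endloop
 endfacet
 facet normal 0.550 -0.550 -0.629
  outer loop
   vertex 3.5 3.2 0.1
   vertex 3.8 1.9 1.5
   vertex 0.5 0.2 0.1
  endloop
 endfacet
 facet normal 0.785 -0.296 0.544
  outer loop
   vertex 2.3 1.6 3.5
   vertex 3.8 1.9 1.5
   vertex 3.3 3.7 3.2
  endloop
 endfacet
 facet normal -0.998 -0.030 -0.054
  outer loop
   vertex 0.4 3.0 0.4
   vertex 0.5 0.2 0.1
   vertex 0.3 0.4 3.7
  endloop
 endfacet
 facet normal -0.079 0.983 -0.164
  outer loop
   vertex 0.4 3.0 0.4
   vertex 3.3 3.7 3.2
   vertex 3.5 3.2 0.1
  endloop
 endfacet
 facet normal -0.102 0.102 -0.989
  outer loop
   vertex 0.4 3.0 0.4
   vertex 3.5 3.2 0.1
   vertex 0.5 0.2 0.1
  endloop
 endfacet
 facet normal 0.475 -0.704 0.528
  outer loop
   vertex 1.3 0.4 2.8
   vertex 2.3 1.6 3.5
   vertex 0.3 0.4 3.7
  endloop
 endfacet
 facet normal 0.609 -0.712 0.350
  outer loop
   vertex 1.3 0.4 2.8
   vertex 3.8 1.9 1.5
   vertex 2.3 1.6 3.5
  endloop
 endfacet
 facet normal 0.052 -0.997 0.058
  outer loop
   vertex 1.3 0.4 2.8
   vertex 0.3 0.4 3.7
   vertex 0.5 0.2 0.1
  endloop
 endfacet
 facet normal 0.483 -0.872 -0.078
  outer loop
   vertex 1.3 0.4 2.8
   vertex 0.5 0.2 0.1
   vertex 3.8 1.9 1.5
  endloop
 endfacet
 facet normal 0.205 -0.181 0.962
  outer loop
   vertex 2.6 3.0 3.7
   vertex 0.3 0.4 3.7
   vertex 2.3 1.6 3.5
  endloop
 endfacet
 facet normal 0.714 -0.247 0.655
  outer loop
   vertex 2.6 3.0 3.7
   vertex 2.3 1.6 3.5
   vertex 3.3 3.7 3.2
  endloop
 endfacet
 facet normal -0.670 0.593 0.447
  outer loop
   vertex 2.6 3.0 3.7
   vertex 0.4 3.0 0.4
   vertex 0.3 0.4 3.7
  endloop
 endfacet
 facet normal -0.525 0.775 0.350
  outer loop
   vertex 2.6 3.0 3.7
   vertex 3.3 3.7 3.2
   vertex 0.4 3.0 0.4
  endloop
 endfacet
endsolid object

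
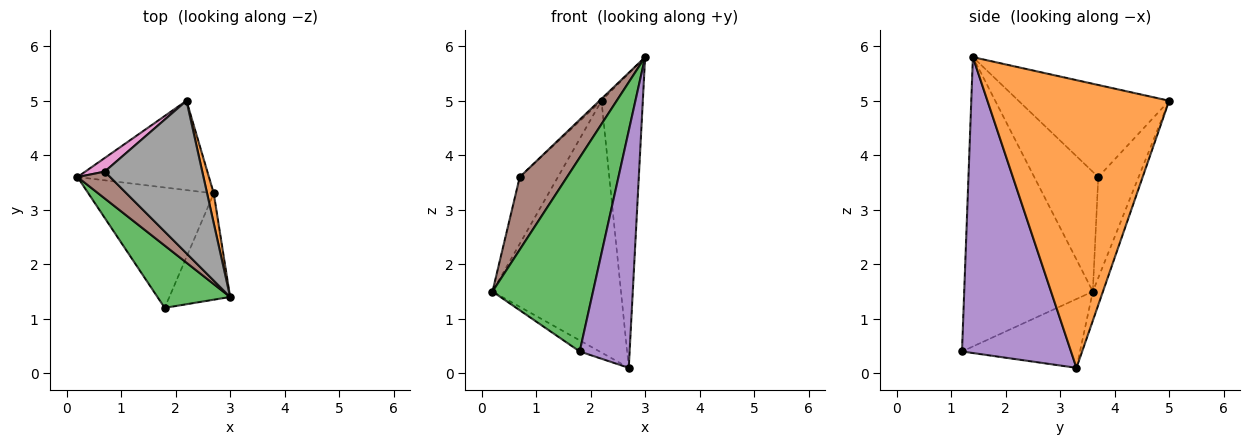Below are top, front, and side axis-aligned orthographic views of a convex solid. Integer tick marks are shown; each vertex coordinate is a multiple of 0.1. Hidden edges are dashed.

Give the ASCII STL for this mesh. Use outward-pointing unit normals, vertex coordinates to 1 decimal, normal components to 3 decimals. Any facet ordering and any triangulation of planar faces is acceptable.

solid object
 facet normal -0.074 0.940 -0.334
  outer loop
   vertex 2.7 3.3 0.1
   vertex 0.2 3.6 1.5
   vertex 2.2 5.0 5.0
  endloop
 endfacet
 facet normal 0.975 0.222 0.023
  outer loop
   vertex 2.7 3.3 0.1
   vertex 2.2 5.0 5.0
   vertex 3.0 1.4 5.8
  endloop
 endfacet
 facet normal -0.773 -0.604 0.194
  outer loop
   vertex 1.8 1.2 0.4
   vertex 3.0 1.4 5.8
   vertex 0.2 3.6 1.5
  endloop
 endfacet
 facet normal -0.480 0.081 -0.874
  outer loop
   vertex 1.8 1.2 0.4
   vertex 0.2 3.6 1.5
   vertex 2.7 3.3 0.1
  endloop
 endfacet
 facet normal 0.894 -0.409 -0.183
  outer loop
   vertex 1.8 1.2 0.4
   vertex 2.7 3.3 0.1
   vertex 3.0 1.4 5.8
  endloop
 endfacet
 facet normal -0.786 -0.580 0.215
  outer loop
   vertex 0.7 3.7 3.6
   vertex 0.2 3.6 1.5
   vertex 3.0 1.4 5.8
  endloop
 endfacet
 facet normal -0.719 0.681 0.139
  outer loop
   vertex 0.7 3.7 3.6
   vertex 2.2 5.0 5.0
   vertex 0.2 3.6 1.5
  endloop
 endfacet
 facet normal -0.686 0.009 0.727
  outer loop
   vertex 0.7 3.7 3.6
   vertex 3.0 1.4 5.8
   vertex 2.2 5.0 5.0
  endloop
 endfacet
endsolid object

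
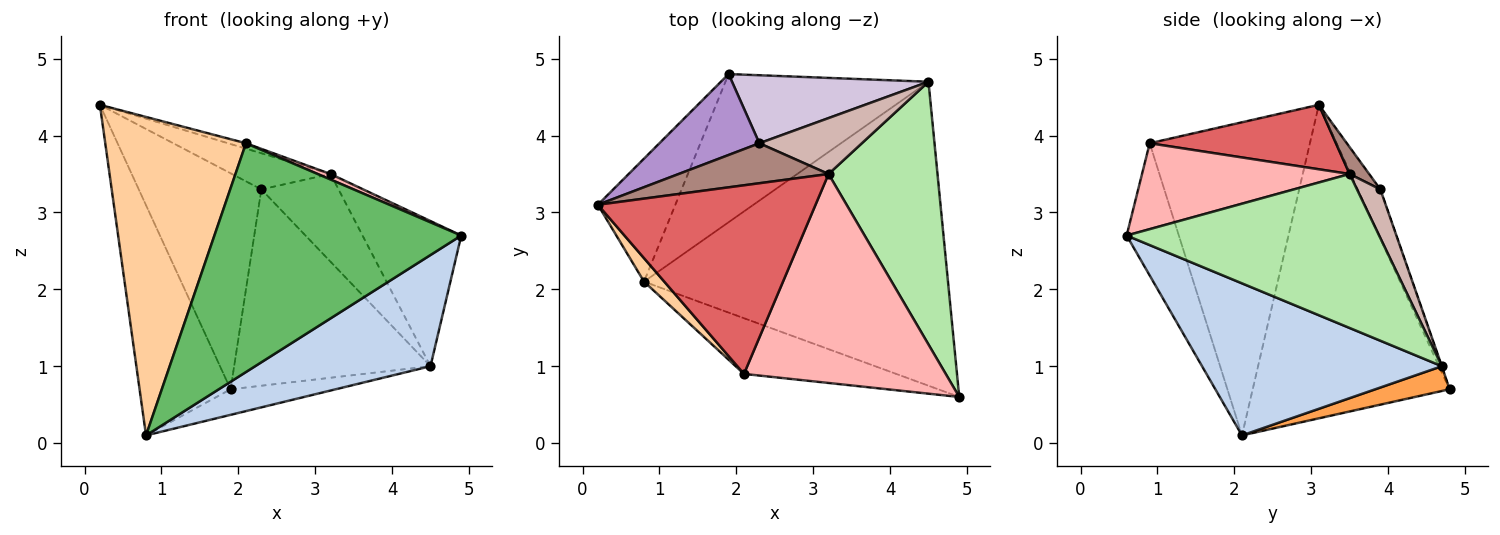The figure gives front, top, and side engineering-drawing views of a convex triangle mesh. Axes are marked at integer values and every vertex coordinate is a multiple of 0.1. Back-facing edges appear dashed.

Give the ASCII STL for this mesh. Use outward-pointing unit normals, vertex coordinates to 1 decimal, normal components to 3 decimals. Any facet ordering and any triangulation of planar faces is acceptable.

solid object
 facet normal -0.886 0.409 -0.219
  outer loop
   vertex 0.8 2.1 0.1
   vertex 0.2 3.1 4.4
   vertex 1.9 4.8 0.7
  endloop
 endfacet
 facet normal 0.425 -0.311 -0.850
  outer loop
   vertex 4.5 4.7 1.0
   vertex 4.9 0.6 2.7
   vertex 0.8 2.1 0.1
  endloop
 endfacet
 facet normal 0.119 0.169 -0.978
  outer loop
   vertex 4.5 4.7 1.0
   vertex 0.8 2.1 0.1
   vertex 1.9 4.8 0.7
  endloop
 endfacet
 facet normal -0.750 -0.659 0.049
  outer loop
   vertex 2.1 0.9 3.9
   vertex 0.2 3.1 4.4
   vertex 0.8 2.1 0.1
  endloop
 endfacet
 facet normal -0.201 -0.952 -0.232
  outer loop
   vertex 2.1 0.9 3.9
   vertex 0.8 2.1 0.1
   vertex 4.9 0.6 2.7
  endloop
 endfacet
 facet normal 0.778 0.304 0.550
  outer loop
   vertex 3.2 3.5 3.5
   vertex 4.9 0.6 2.7
   vertex 4.5 4.7 1.0
  endloop
 endfacet
 facet normal 0.284 0.027 0.958
  outer loop
   vertex 3.2 3.5 3.5
   vertex 0.2 3.1 4.4
   vertex 2.1 0.9 3.9
  endloop
 endfacet
 facet normal 0.392 -0.024 0.920
  outer loop
   vertex 3.2 3.5 3.5
   vertex 2.1 0.9 3.9
   vertex 4.9 0.6 2.7
  endloop
 endfacet
 facet normal -0.170 0.923 0.346
  outer loop
   vertex 2.3 3.9 3.3
   vertex 1.9 4.8 0.7
   vertex 0.2 3.1 4.4
  endloop
 endfacet
 facet normal -0.001 0.945 0.327
  outer loop
   vertex 2.3 3.9 3.3
   vertex 4.5 4.7 1.0
   vertex 1.9 4.8 0.7
  endloop
 endfacet
 facet normal 0.132 0.665 0.735
  outer loop
   vertex 2.3 3.9 3.3
   vertex 0.2 3.1 4.4
   vertex 3.2 3.5 3.5
  endloop
 endfacet
 facet normal 0.247 0.817 0.521
  outer loop
   vertex 2.3 3.9 3.3
   vertex 3.2 3.5 3.5
   vertex 4.5 4.7 1.0
  endloop
 endfacet
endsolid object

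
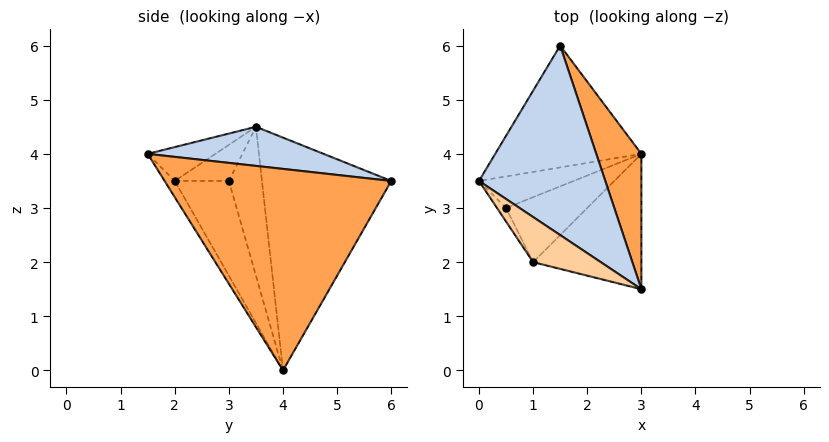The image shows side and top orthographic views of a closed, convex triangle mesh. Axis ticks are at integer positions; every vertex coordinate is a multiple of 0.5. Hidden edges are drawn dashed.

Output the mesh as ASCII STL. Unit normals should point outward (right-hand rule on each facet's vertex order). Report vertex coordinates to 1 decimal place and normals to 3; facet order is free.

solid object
 facet normal -0.812 0.283 -0.510
  outer loop
   vertex 1.5 6.0 3.5
   vertex 3.0 4.0 0.0
   vertex 0.0 3.5 4.5
  endloop
 endfacet
 facet normal 0.290 0.201 0.936
  outer loop
   vertex 1.5 6.0 3.5
   vertex 0.0 3.5 4.5
   vertex 3.0 1.5 4.0
  endloop
 endfacet
 facet normal 0.921 0.330 0.206
  outer loop
   vertex 1.5 6.0 3.5
   vertex 3.0 1.5 4.0
   vertex 3.0 4.0 0.0
  endloop
 endfacet
 facet normal -0.333 -0.667 0.667
  outer loop
   vertex 1.0 2.0 3.5
   vertex 3.0 1.5 4.0
   vertex 0.0 3.5 4.5
  endloop
 endfacet
 facet normal -0.079 -0.845 -0.528
  outer loop
   vertex 1.0 2.0 3.5
   vertex 3.0 4.0 0.0
   vertex 3.0 1.5 4.0
  endloop
 endfacet
 facet normal -0.822 0.224 -0.523
  outer loop
   vertex 0.5 3.0 3.5
   vertex 0.0 3.5 4.5
   vertex 3.0 4.0 0.0
  endloop
 endfacet
 facet normal -0.873 -0.436 -0.218
  outer loop
   vertex 0.5 3.0 3.5
   vertex 1.0 2.0 3.5
   vertex 0.0 3.5 4.5
  endloop
 endfacet
 facet normal -0.710 -0.355 -0.608
  outer loop
   vertex 0.5 3.0 3.5
   vertex 3.0 4.0 0.0
   vertex 1.0 2.0 3.5
  endloop
 endfacet
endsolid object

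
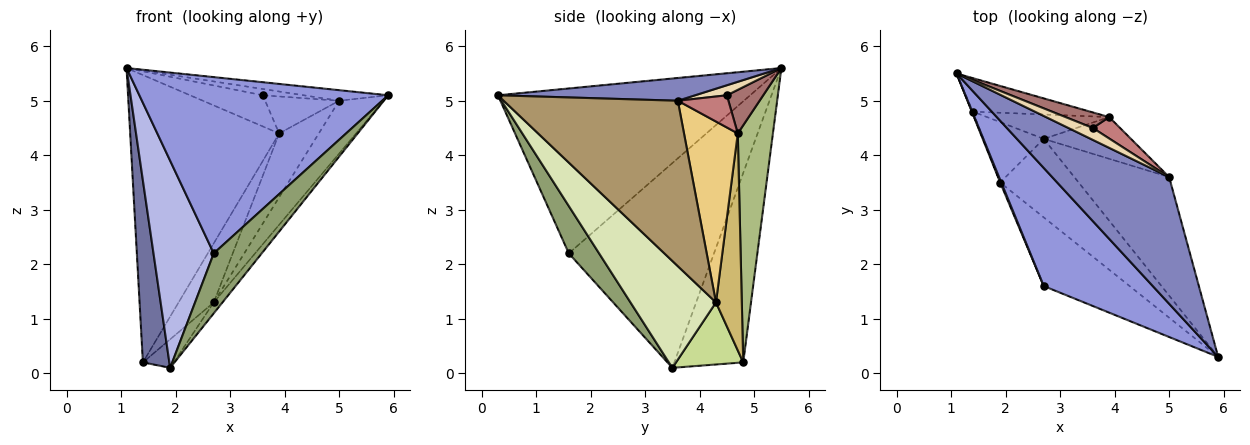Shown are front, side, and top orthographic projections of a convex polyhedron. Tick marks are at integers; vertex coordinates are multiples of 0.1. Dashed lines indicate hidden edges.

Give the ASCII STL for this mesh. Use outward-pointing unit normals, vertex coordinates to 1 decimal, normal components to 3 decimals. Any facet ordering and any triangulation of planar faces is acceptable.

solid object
 facet normal -0.933 -0.359 -0.005
  outer loop
   vertex 1.4 4.8 0.2
   vertex 1.9 3.5 0.1
   vertex 1.1 5.5 5.6
  endloop
 endfacet
 facet normal 0.190 0.082 0.978
  outer loop
   vertex 5.0 3.6 5.0
   vertex 1.1 5.5 5.6
   vertex 5.9 0.3 5.1
  endloop
 endfacet
 facet normal -0.644 -0.635 0.426
  outer loop
   vertex 2.7 1.6 2.2
   vertex 5.9 0.3 5.1
   vertex 1.1 5.5 5.6
  endloop
 endfacet
 facet normal -0.924 -0.383 0.005
  outer loop
   vertex 2.7 1.6 2.2
   vertex 1.1 5.5 5.6
   vertex 1.9 3.5 0.1
  endloop
 endfacet
 facet normal 0.384 -0.607 -0.696
  outer loop
   vertex 2.7 1.6 2.2
   vertex 1.9 3.5 0.1
   vertex 5.9 0.3 5.1
  endloop
 endfacet
 facet normal 0.228 0.967 -0.113
  outer loop
   vertex 3.9 4.7 4.4
   vertex 1.4 4.8 0.2
   vertex 1.1 5.5 5.6
  endloop
 endfacet
 facet normal 0.681 0.313 -0.662
  outer loop
   vertex 2.7 4.3 1.3
   vertex 1.9 3.5 0.1
   vertex 1.4 4.8 0.2
  endloop
 endfacet
 facet normal 0.803 0.082 -0.590
  outer loop
   vertex 2.7 4.3 1.3
   vertex 5.9 0.3 5.1
   vertex 1.9 3.5 0.1
  endloop
 endfacet
 facet normal 0.847 0.216 -0.486
  outer loop
   vertex 2.7 4.3 1.3
   vertex 5.0 3.6 5.0
   vertex 5.9 0.3 5.1
  endloop
 endfacet
 facet normal 0.562 0.765 -0.316
  outer loop
   vertex 2.7 4.3 1.3
   vertex 1.4 4.8 0.2
   vertex 3.9 4.7 4.4
  endloop
 endfacet
 facet normal 0.750 0.553 -0.362
  outer loop
   vertex 2.7 4.3 1.3
   vertex 3.9 4.7 4.4
   vertex 5.0 3.6 5.0
  endloop
 endfacet
 facet normal 0.342 0.440 0.831
  outer loop
   vertex 3.6 4.5 5.1
   vertex 1.1 5.5 5.6
   vertex 5.0 3.6 5.0
  endloop
 endfacet
 facet normal 0.408 0.816 0.408
  outer loop
   vertex 3.6 4.5 5.1
   vertex 3.9 4.7 4.4
   vertex 1.1 5.5 5.6
  endloop
 endfacet
 facet normal 0.510 0.745 0.431
  outer loop
   vertex 3.6 4.5 5.1
   vertex 5.0 3.6 5.0
   vertex 3.9 4.7 4.4
  endloop
 endfacet
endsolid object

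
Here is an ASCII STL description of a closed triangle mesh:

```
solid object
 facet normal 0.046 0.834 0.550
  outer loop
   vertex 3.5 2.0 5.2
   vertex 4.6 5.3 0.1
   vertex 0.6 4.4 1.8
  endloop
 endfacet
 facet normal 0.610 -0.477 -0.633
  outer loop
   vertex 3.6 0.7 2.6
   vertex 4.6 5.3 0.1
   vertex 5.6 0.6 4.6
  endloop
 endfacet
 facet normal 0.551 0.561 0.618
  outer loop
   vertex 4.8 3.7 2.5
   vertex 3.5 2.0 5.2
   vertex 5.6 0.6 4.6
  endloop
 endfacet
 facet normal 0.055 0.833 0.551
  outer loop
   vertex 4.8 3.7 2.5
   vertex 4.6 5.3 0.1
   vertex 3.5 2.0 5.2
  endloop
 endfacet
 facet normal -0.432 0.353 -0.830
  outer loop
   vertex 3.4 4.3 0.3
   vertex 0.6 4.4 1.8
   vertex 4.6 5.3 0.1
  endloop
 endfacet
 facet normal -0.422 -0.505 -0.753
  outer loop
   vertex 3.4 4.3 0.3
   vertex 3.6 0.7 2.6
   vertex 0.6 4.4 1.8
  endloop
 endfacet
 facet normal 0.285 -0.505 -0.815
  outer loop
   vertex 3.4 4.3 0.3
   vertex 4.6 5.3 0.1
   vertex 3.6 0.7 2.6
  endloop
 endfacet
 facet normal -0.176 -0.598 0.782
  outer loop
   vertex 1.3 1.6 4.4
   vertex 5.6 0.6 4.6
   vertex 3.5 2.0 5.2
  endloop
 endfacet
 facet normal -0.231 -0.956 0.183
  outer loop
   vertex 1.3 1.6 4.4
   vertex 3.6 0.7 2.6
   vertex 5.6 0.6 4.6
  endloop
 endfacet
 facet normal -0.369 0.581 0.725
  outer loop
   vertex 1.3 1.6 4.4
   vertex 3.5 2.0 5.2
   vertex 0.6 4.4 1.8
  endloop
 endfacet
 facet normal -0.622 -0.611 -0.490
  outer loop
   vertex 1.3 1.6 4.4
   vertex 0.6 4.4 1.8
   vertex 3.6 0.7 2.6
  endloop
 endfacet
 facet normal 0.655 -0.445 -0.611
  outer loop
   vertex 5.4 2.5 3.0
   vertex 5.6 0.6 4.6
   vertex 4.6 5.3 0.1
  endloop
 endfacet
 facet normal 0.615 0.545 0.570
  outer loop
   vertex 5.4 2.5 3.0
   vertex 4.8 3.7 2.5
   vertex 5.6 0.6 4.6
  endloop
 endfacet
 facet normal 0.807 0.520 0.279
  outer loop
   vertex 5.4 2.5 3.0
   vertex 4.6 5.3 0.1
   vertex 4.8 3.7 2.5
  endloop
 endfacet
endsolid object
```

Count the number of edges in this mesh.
21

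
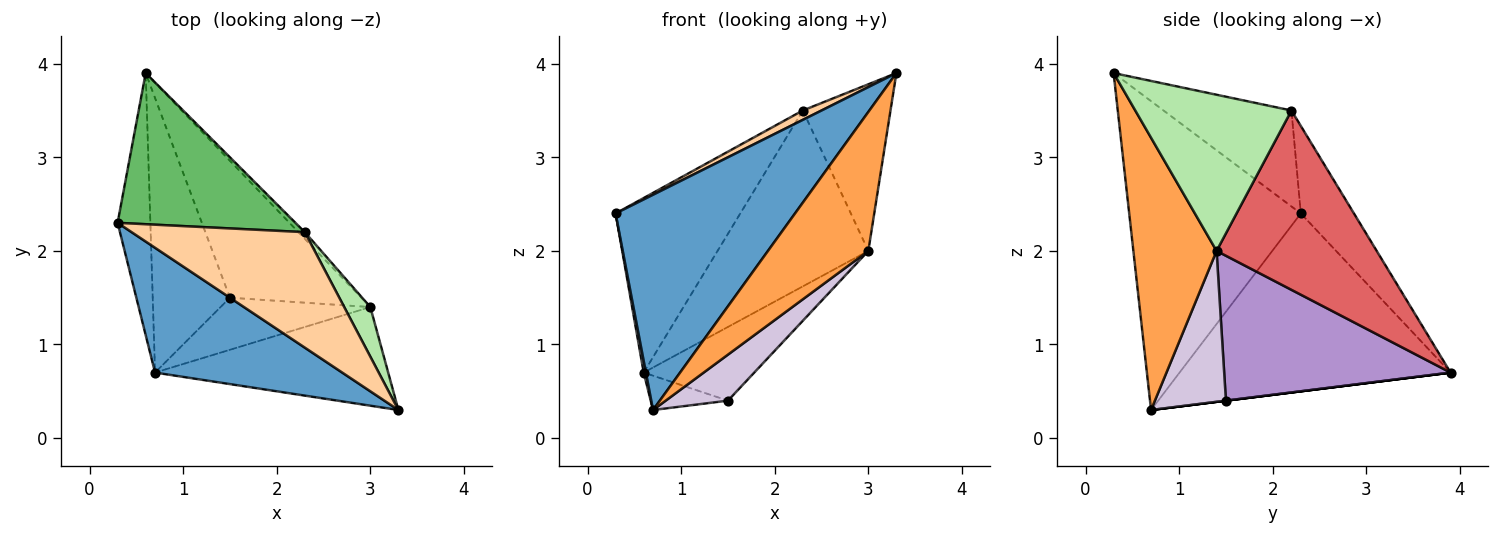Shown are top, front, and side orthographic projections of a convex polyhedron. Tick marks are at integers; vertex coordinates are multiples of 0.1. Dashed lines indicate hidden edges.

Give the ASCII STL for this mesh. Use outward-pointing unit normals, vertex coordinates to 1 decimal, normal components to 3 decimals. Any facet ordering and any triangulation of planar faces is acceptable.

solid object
 facet normal -0.638 -0.667 0.386
  outer loop
   vertex 0.7 0.7 0.3
   vertex 3.3 0.3 3.9
   vertex 0.3 2.3 2.4
  endloop
 endfacet
 facet normal -0.983 -0.008 -0.181
  outer loop
   vertex 0.7 0.7 0.3
   vertex 0.3 2.3 2.4
   vertex 0.6 3.9 0.7
  endloop
 endfacet
 facet normal 0.560 -0.676 -0.480
  outer loop
   vertex 3.0 1.4 2.0
   vertex 3.3 0.3 3.9
   vertex 0.7 0.7 0.3
  endloop
 endfacet
 facet normal -0.483 -0.071 0.873
  outer loop
   vertex 2.3 2.2 3.5
   vertex 0.3 2.3 2.4
   vertex 3.3 0.3 3.9
  endloop
 endfacet
 facet normal -0.307 0.720 0.623
  outer loop
   vertex 2.3 2.2 3.5
   vertex 0.6 3.9 0.7
   vertex 0.3 2.3 2.4
  endloop
 endfacet
 facet normal 0.863 0.484 0.144
  outer loop
   vertex 2.3 2.2 3.5
   vertex 3.3 0.3 3.9
   vertex 3.0 1.4 2.0
  endloop
 endfacet
 facet normal 0.728 0.685 -0.026
  outer loop
   vertex 2.3 2.2 3.5
   vertex 3.0 1.4 2.0
   vertex 0.6 3.9 0.7
  endloop
 endfacet
 facet normal 0.000 0.124 -0.992
  outer loop
   vertex 1.5 1.5 0.4
   vertex 0.7 0.7 0.3
   vertex 0.6 3.9 0.7
  endloop
 endfacet
 facet normal 0.697 0.340 -0.632
  outer loop
   vertex 1.5 1.5 0.4
   vertex 0.6 3.9 0.7
   vertex 3.0 1.4 2.0
  endloop
 endfacet
 facet normal 0.603 -0.528 -0.598
  outer loop
   vertex 1.5 1.5 0.4
   vertex 3.0 1.4 2.0
   vertex 0.7 0.7 0.3
  endloop
 endfacet
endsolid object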